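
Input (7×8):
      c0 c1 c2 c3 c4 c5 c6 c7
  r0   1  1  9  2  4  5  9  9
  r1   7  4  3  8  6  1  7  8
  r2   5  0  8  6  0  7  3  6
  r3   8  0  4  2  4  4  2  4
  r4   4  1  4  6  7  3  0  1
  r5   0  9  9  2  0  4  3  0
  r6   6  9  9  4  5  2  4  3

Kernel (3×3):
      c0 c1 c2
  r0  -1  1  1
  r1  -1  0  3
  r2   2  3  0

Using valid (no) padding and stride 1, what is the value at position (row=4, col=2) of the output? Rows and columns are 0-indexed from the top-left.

30

The receptive field on the input at this output position is [4 6 7 / 9 2 0 / 9 4 5]. Elementwise product with the kernel and sum: 4·-1 + 6·1 + 7·1 + 9·-1 + 0·3 + 9·2 + 4·3.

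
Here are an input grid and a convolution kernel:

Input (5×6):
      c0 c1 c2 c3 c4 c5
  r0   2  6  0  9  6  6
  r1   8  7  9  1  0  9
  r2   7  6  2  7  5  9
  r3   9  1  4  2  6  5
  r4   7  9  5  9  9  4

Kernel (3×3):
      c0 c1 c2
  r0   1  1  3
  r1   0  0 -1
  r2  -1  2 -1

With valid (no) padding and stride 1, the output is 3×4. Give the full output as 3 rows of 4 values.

2 23 34 18
29 17 -1 24
21 19 22 39

Output[0,0]: The receptive field on the input at this output position is [2 6 0 / 8 7 9 / 7 6 2]. Elementwise product with the kernel and sum: 2·1 + 6·1 + 0·3 + 9·-1 + 7·-1 + 6·2 + 2·-1.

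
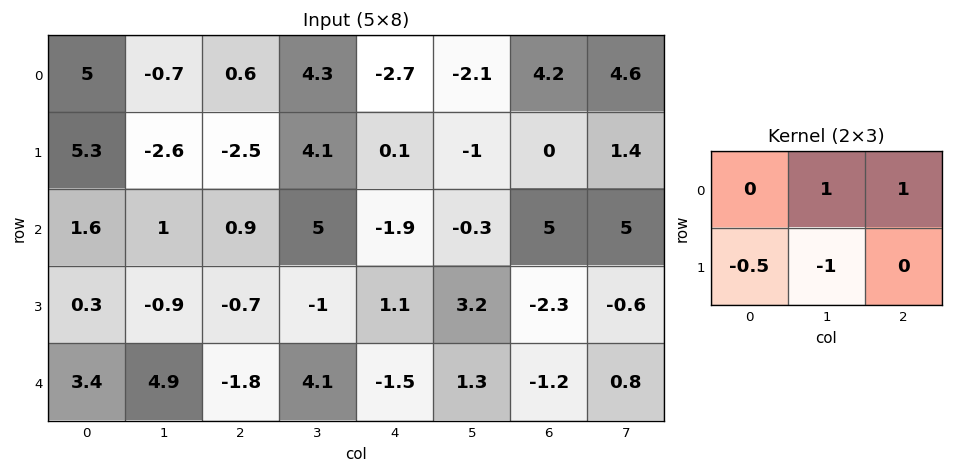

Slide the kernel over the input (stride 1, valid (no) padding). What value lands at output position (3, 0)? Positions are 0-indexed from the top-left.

-8.2

The receptive field on the input at this output position is [0.3 -0.9 -0.7 / 3.4 4.9 -1.8]. Elementwise product with the kernel and sum: -0.9·1 + -0.7·1 + 3.4·-0.5 + 4.9·-1.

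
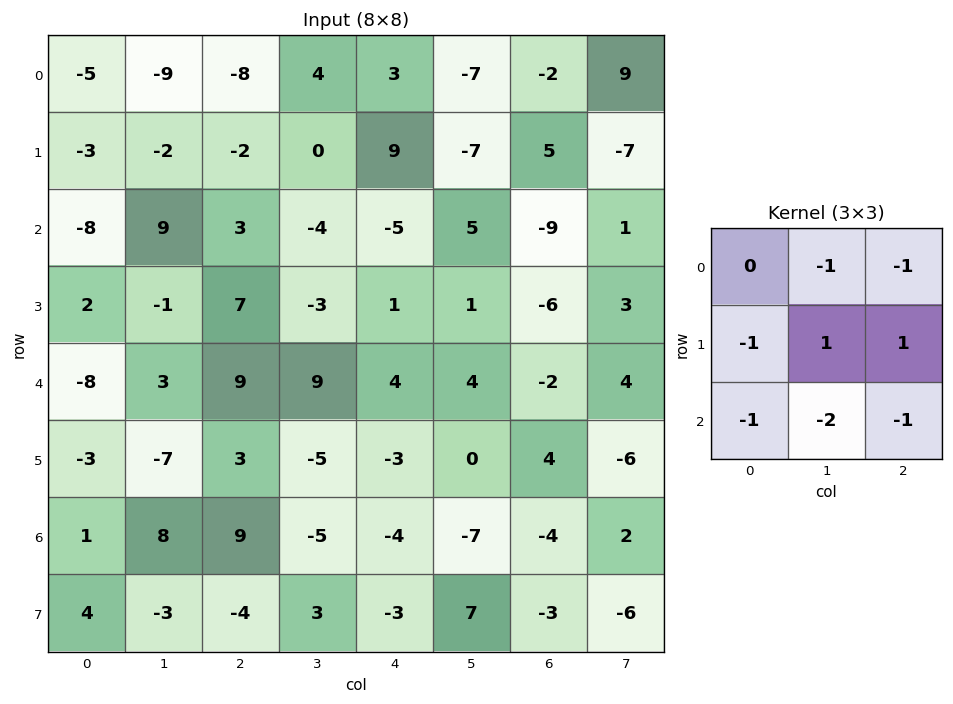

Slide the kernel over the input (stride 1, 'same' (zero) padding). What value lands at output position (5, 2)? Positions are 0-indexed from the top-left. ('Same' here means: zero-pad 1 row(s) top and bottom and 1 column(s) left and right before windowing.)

The receptive field on the zero-padded input at this output position is [3 9 9 / -7 3 -5 / 8 9 -5]. Elementwise product with the kernel and sum: 9·-1 + 9·-1 + -7·-1 + 3·1 + -5·1 + 8·-1 + 9·-2 + -5·-1.

-34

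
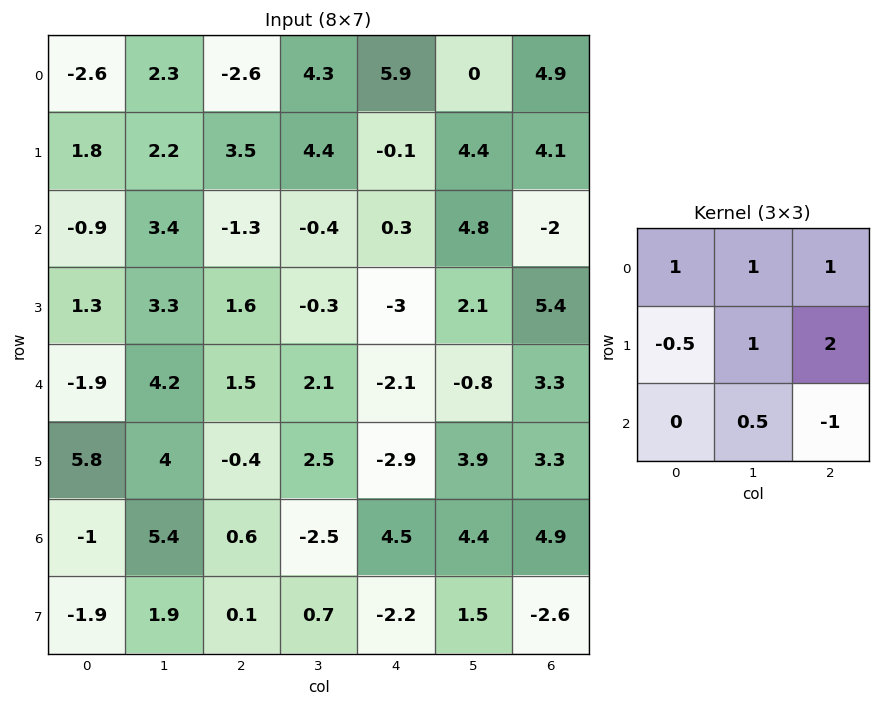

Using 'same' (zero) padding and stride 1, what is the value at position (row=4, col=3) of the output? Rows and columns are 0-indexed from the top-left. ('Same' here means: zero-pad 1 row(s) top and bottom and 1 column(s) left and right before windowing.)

-0.4

The receptive field on the zero-padded input at this output position is [1.6 -0.3 -3 / 1.5 2.1 -2.1 / -0.4 2.5 -2.9]. Elementwise product with the kernel and sum: 1.6·1 + -0.3·1 + -3·1 + 1.5·-0.5 + 2.1·1 + -2.1·2 + 2.5·0.5 + -2.9·-1.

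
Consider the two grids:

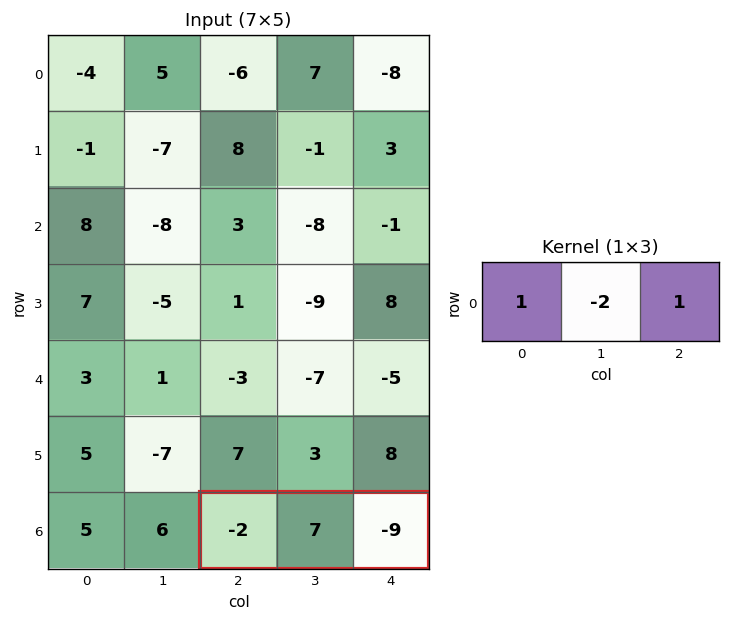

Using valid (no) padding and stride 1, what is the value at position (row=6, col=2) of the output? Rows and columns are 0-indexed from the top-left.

The receptive field on the input at this output position is [-2 7 -9]. Elementwise product with the kernel and sum: -2·1 + 7·-2 + -9·1.

-25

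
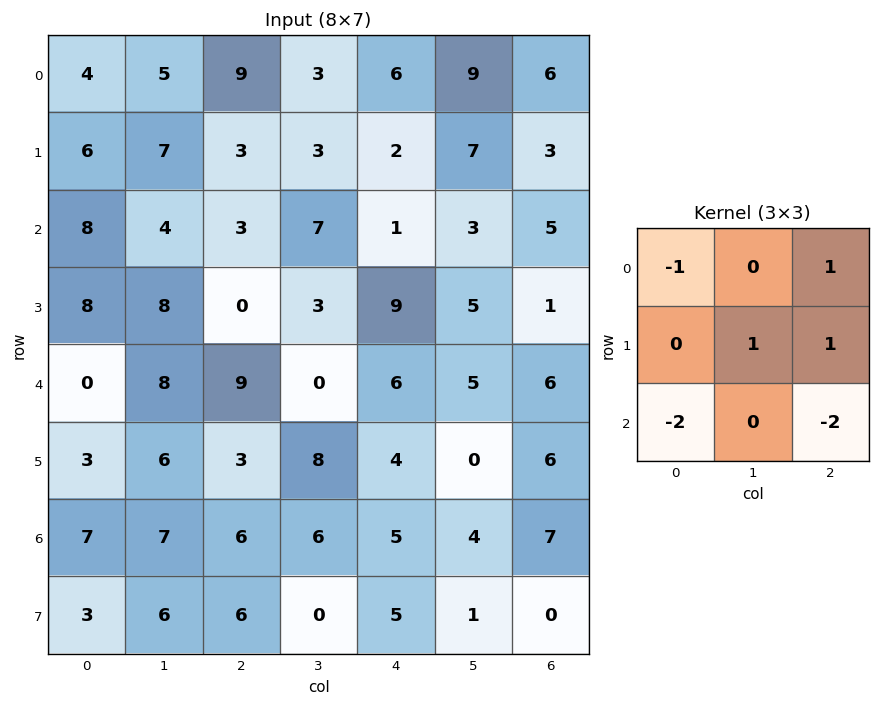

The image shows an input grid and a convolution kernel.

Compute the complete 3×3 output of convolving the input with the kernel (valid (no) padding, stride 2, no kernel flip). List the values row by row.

Output[0,0]: The receptive field on the input at this output position is [4 5 9 / 6 7 3 / 8 4 3]. Elementwise product with the kernel and sum: 4·-1 + 9·1 + 7·1 + 3·1 + 8·-2 + 3·-2.
Output[0,1]: The receptive field on the input at this output position is [9 3 6 / 3 3 2 / 3 7 1]. Elementwise product with the kernel and sum: 9·-1 + 6·1 + 3·1 + 2·1 + 3·-2 + 1·-2.

-7 -6 -2
-15 -20 -14
-8 -13 -18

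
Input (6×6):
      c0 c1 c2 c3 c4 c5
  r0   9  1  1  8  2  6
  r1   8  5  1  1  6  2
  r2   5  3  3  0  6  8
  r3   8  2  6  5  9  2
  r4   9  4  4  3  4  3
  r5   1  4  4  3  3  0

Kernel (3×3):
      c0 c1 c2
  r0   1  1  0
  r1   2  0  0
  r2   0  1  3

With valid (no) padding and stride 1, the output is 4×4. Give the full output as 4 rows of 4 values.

38 15 29 42
43 33 40 22
40 23 30 29
44 29 31 23

Output[0,0]: The receptive field on the input at this output position is [9 1 1 / 8 5 1 / 5 3 3]. Elementwise product with the kernel and sum: 9·1 + 1·1 + 8·2 + 3·1 + 3·3.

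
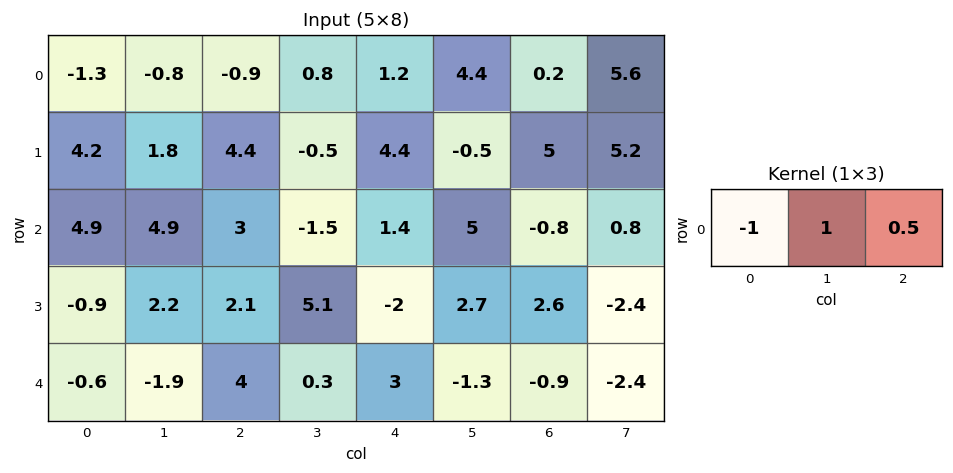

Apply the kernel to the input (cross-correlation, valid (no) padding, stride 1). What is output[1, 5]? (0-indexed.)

8.1

The receptive field on the input at this output position is [-0.5 5 5.2]. Elementwise product with the kernel and sum: -0.5·-1 + 5·1 + 5.2·0.5.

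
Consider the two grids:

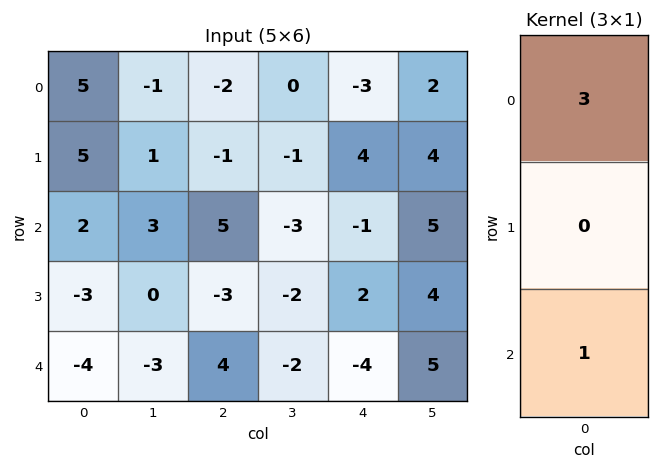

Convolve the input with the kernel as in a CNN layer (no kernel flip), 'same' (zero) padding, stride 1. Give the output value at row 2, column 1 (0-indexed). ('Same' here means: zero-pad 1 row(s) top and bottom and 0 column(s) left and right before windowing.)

The receptive field on the zero-padded input at this output position is [1 / 3 / 0]. Elementwise product with the kernel and sum: 1·3 + 0·1.

3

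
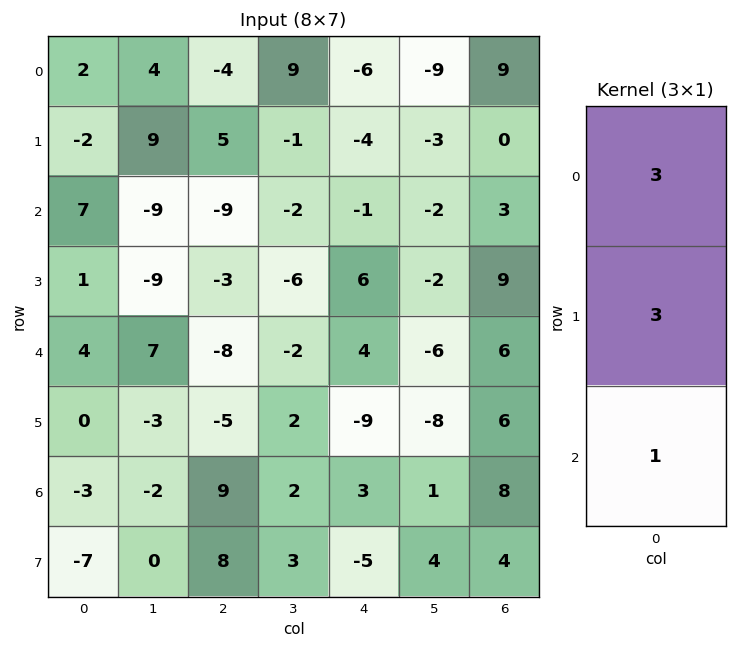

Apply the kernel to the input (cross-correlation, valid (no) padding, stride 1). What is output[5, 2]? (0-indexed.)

20

The receptive field on the input at this output position is [-5 / 9 / 8]. Elementwise product with the kernel and sum: -5·3 + 9·3 + 8·1.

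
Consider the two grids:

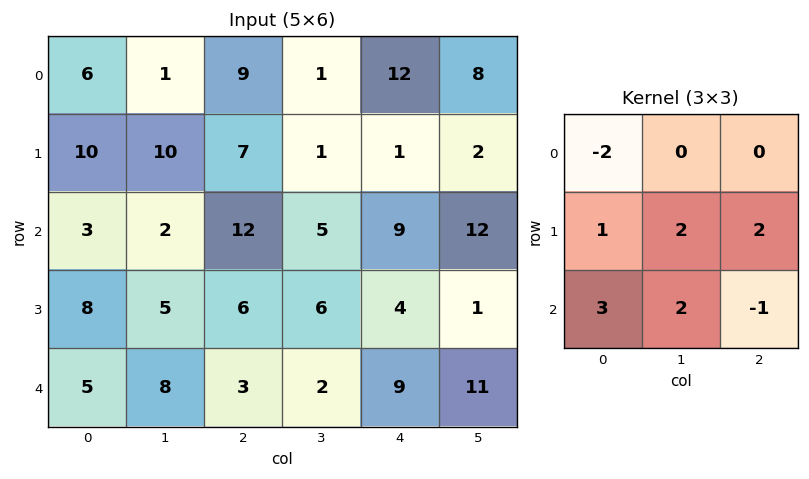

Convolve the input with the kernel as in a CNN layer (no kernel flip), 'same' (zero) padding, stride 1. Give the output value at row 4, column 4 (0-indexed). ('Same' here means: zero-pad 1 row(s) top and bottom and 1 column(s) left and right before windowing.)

The receptive field on the zero-padded input at this output position is [6 4 1 / 2 9 11 / 0 0 0]. Elementwise product with the kernel and sum: 6·-2 + 2·1 + 9·2 + 11·2 + 0·3 + 0·2 + 0·-1.

30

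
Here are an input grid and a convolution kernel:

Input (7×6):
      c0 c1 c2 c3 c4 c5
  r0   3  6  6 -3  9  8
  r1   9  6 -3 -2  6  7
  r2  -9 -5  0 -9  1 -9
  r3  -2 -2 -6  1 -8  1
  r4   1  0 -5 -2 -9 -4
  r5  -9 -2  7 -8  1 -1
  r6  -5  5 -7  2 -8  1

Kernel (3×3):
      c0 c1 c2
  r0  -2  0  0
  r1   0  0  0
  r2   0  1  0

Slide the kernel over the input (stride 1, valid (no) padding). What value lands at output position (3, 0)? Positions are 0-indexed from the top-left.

The receptive field on the input at this output position is [-2 -2 -6 / 1 0 -5 / -9 -2 7]. Elementwise product with the kernel and sum: -2·-2 + -2·1.

2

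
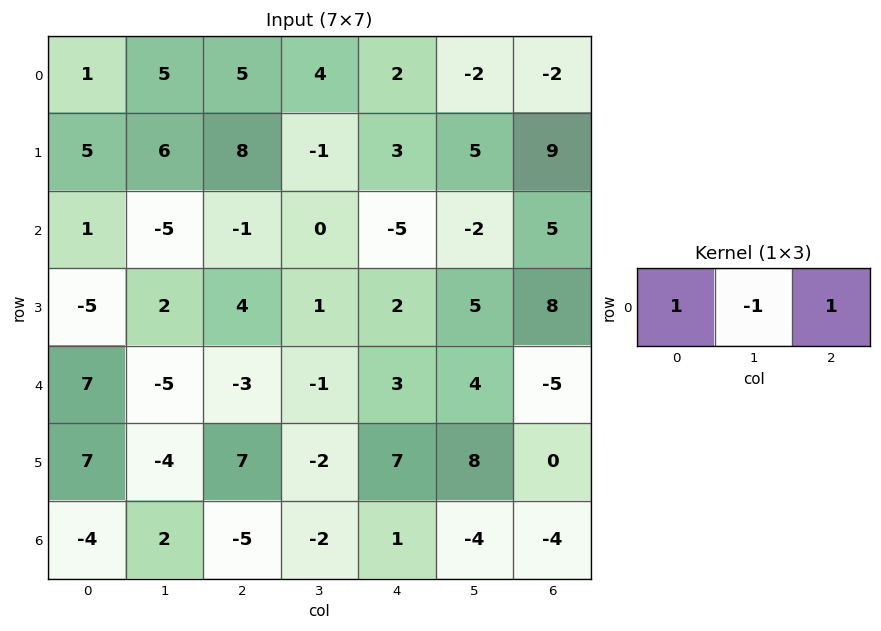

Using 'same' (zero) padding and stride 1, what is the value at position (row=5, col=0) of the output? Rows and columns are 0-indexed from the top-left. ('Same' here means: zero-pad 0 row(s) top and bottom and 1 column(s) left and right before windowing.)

The receptive field on the zero-padded input at this output position is [0 7 -4]. Elementwise product with the kernel and sum: 0·1 + 7·-1 + -4·1.

-11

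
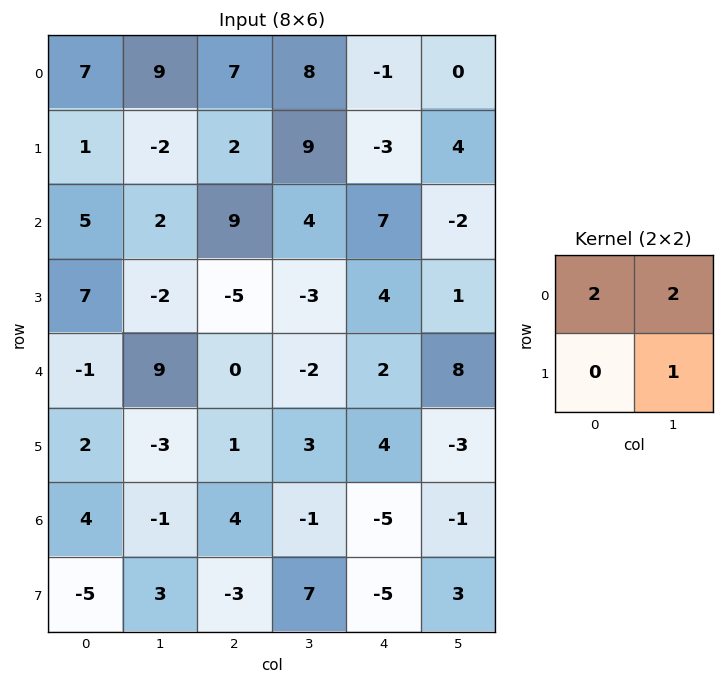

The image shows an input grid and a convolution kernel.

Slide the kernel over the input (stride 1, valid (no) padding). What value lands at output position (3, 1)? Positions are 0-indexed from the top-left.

-14

The receptive field on the input at this output position is [-2 -5 / 9 0]. Elementwise product with the kernel and sum: -2·2 + -5·2 + 0·1.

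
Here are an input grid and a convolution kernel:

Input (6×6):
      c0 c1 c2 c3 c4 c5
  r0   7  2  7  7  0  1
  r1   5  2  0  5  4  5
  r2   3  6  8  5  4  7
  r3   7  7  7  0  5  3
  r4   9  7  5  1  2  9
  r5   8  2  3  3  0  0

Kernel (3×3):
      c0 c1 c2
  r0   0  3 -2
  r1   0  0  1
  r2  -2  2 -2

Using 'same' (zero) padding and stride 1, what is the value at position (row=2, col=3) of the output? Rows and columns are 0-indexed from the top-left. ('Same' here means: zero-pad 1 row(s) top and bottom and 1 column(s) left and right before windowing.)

-13

The receptive field on the zero-padded input at this output position is [0 5 4 / 8 5 4 / 7 0 5]. Elementwise product with the kernel and sum: 5·3 + 4·-2 + 4·1 + 7·-2 + 0·2 + 5·-2.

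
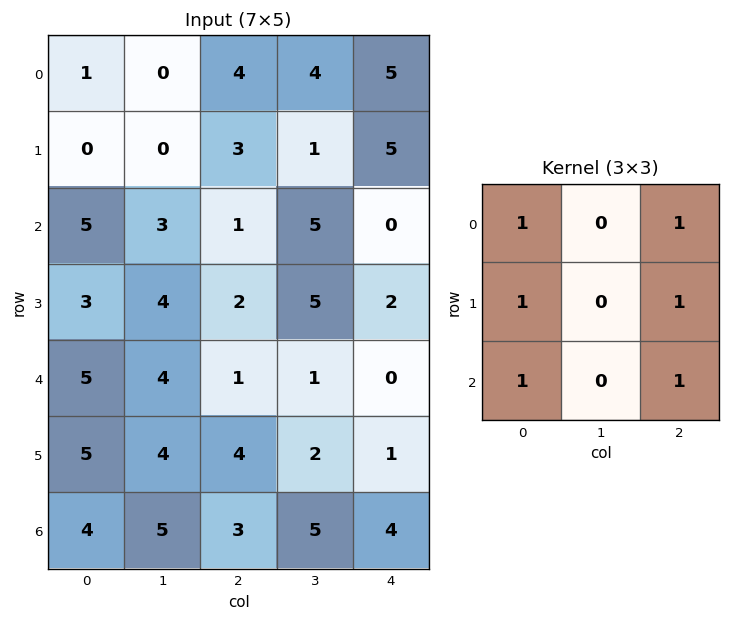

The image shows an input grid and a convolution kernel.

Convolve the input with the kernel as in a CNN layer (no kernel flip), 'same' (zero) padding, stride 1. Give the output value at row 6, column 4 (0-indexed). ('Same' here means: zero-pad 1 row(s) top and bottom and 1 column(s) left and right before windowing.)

7

The receptive field on the zero-padded input at this output position is [2 1 0 / 5 4 0 / 0 0 0]. Elementwise product with the kernel and sum: 2·1 + 0·1 + 5·1 + 0·1 + 0·1 + 0·1.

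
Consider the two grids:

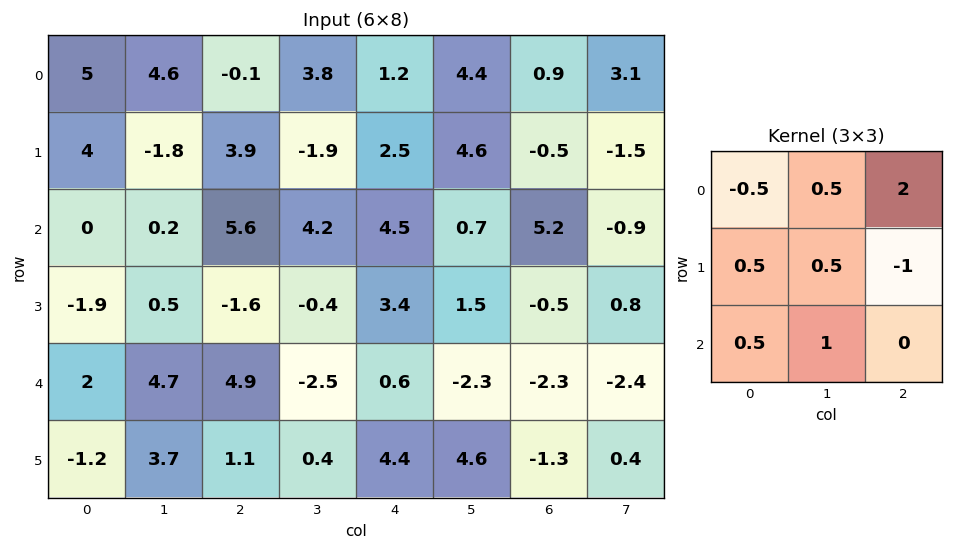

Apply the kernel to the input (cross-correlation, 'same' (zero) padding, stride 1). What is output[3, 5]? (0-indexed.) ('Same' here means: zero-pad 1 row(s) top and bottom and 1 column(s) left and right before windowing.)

The receptive field on the zero-padded input at this output position is [4.5 0.7 5.2 / 3.4 1.5 -0.5 / 0.6 -2.3 -2.3]. Elementwise product with the kernel and sum: 4.5·-0.5 + 0.7·0.5 + 5.2·2 + 3.4·0.5 + 1.5·0.5 + -0.5·-1 + 0.6·0.5 + -2.3·1.

9.45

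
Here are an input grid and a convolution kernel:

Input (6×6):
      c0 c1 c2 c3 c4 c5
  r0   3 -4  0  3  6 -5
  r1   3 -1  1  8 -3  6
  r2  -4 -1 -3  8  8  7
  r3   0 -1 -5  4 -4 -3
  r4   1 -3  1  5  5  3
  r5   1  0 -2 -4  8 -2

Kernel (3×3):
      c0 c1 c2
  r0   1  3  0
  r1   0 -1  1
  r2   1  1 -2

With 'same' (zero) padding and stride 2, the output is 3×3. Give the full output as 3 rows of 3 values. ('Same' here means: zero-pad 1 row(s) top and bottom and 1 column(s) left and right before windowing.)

Output[0,0]: The receptive field on the zero-padded input at this output position is [0 0 0 / 0 3 -4 / 0 3 -1]. Elementwise product with the kernel and sum: 0·1 + 0·3 + 3·-1 + -4·1 + 0·1 + 3·1 + -1·-2.

-2 -13 -18
14 -1 4
-3 -6 -2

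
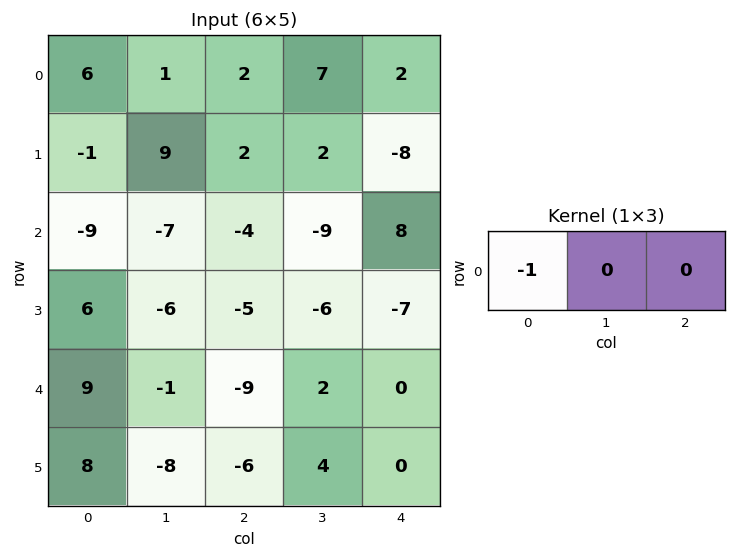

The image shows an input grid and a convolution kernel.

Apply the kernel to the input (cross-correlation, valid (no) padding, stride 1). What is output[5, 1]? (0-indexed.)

8

The receptive field on the input at this output position is [-8 -6 4]. Elementwise product with the kernel and sum: -8·-1.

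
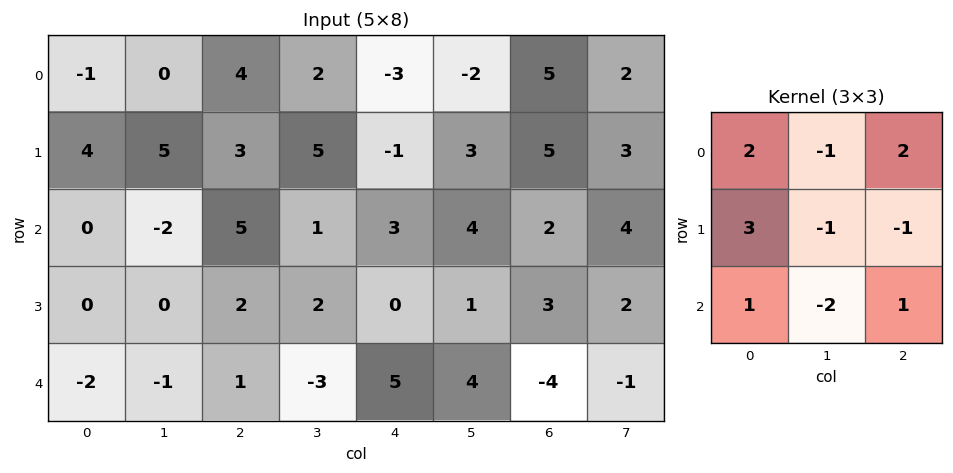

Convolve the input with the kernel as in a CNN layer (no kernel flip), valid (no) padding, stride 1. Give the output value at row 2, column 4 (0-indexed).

-5

The receptive field on the input at this output position is [3 4 2 / 0 1 3 / 5 4 -4]. Elementwise product with the kernel and sum: 3·2 + 4·-1 + 2·2 + 0·3 + 1·-1 + 3·-1 + 5·1 + 4·-2 + -4·1.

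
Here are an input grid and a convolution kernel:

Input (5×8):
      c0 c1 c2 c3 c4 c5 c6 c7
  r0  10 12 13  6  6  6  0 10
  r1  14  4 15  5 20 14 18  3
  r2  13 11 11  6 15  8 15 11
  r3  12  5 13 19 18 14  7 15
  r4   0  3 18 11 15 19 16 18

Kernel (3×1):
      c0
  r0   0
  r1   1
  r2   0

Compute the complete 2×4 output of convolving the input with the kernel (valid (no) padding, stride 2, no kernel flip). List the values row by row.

14 15 20 18
12 13 18 7

Output[0,0]: The receptive field on the input at this output position is [10 / 14 / 13]. Elementwise product with the kernel and sum: 14·1.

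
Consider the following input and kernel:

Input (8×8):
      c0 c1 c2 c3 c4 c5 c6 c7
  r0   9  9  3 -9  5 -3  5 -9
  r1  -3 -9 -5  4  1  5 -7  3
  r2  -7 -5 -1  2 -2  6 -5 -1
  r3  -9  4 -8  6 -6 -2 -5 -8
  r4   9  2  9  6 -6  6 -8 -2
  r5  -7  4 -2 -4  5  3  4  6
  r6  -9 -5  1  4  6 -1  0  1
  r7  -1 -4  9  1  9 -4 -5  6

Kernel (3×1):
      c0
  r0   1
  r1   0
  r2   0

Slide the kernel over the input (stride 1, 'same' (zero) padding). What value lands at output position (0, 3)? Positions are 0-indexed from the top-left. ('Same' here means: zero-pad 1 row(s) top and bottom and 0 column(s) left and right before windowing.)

0

The receptive field on the zero-padded input at this output position is [0 / -9 / 4]. Elementwise product with the kernel and sum: 0·1.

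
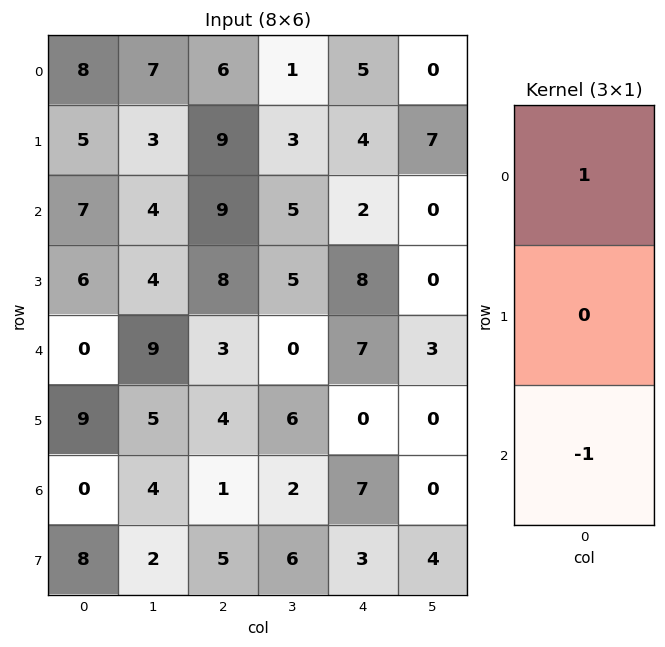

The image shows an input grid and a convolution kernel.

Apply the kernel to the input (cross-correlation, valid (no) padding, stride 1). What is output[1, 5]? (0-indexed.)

The receptive field on the input at this output position is [7 / 0 / 0]. Elementwise product with the kernel and sum: 7·1 + 0·-1.

7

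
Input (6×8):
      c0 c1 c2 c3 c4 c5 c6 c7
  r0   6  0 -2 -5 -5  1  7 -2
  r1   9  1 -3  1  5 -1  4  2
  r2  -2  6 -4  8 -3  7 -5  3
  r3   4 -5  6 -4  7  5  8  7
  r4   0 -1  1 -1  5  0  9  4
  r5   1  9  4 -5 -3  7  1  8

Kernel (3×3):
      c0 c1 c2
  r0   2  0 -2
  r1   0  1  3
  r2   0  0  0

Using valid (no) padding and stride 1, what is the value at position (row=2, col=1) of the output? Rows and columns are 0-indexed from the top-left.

The receptive field on the input at this output position is [6 -4 8 / -5 6 -4 / -1 1 -1]. Elementwise product with the kernel and sum: 6·2 + 8·-2 + 6·1 + -4·3.

-10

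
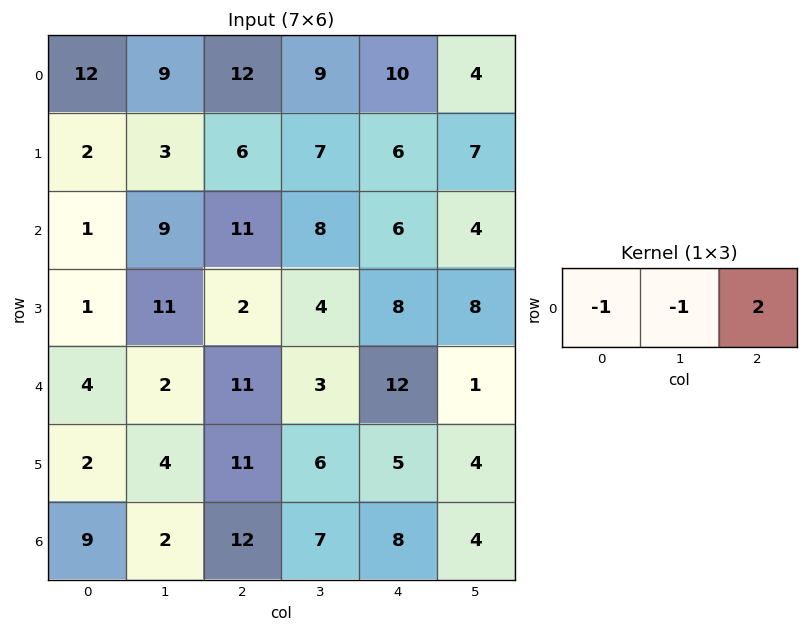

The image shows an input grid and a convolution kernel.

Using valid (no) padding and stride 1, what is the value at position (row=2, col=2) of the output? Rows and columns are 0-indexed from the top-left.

The receptive field on the input at this output position is [11 8 6]. Elementwise product with the kernel and sum: 11·-1 + 8·-1 + 6·2.

-7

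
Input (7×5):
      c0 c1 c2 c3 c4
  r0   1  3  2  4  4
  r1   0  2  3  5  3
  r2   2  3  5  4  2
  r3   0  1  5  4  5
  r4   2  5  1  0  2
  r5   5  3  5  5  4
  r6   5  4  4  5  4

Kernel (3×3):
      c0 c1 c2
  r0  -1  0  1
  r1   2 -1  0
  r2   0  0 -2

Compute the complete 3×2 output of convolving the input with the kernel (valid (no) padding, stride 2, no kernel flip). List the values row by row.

-11 -1
0 -1
-2 -2

Output[0,0]: The receptive field on the input at this output position is [1 3 2 / 0 2 3 / 2 3 5]. Elementwise product with the kernel and sum: 1·-1 + 2·1 + 0·2 + 2·-1 + 5·-2.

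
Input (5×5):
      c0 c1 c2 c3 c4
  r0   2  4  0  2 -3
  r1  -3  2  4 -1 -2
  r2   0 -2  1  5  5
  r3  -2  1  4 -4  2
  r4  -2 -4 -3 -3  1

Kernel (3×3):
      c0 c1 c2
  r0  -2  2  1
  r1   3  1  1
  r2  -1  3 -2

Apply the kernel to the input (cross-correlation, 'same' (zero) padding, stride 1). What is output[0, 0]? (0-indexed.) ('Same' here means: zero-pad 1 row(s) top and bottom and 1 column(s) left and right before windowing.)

The receptive field on the zero-padded input at this output position is [0 0 0 / 0 2 4 / 0 -3 2]. Elementwise product with the kernel and sum: 0·-2 + 0·2 + 0·1 + 0·3 + 2·1 + 4·1 + 0·-1 + -3·3 + 2·-2.

-7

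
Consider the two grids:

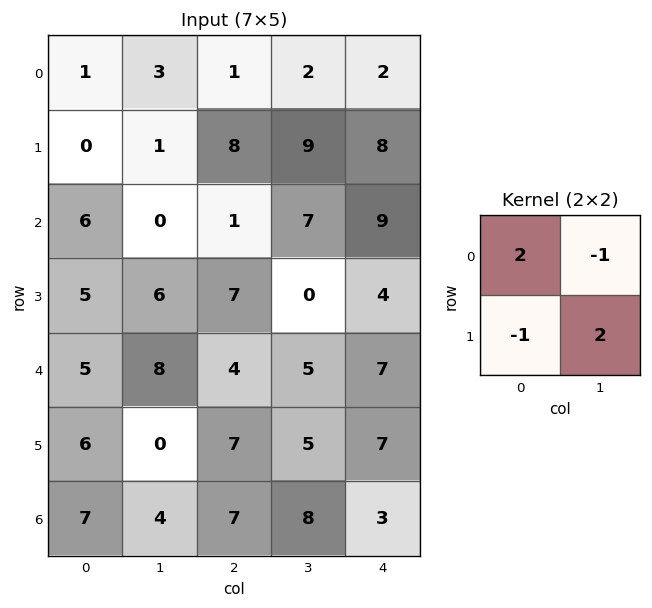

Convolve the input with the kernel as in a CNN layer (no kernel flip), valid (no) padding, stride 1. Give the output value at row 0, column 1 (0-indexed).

20

The receptive field on the input at this output position is [3 1 / 1 8]. Elementwise product with the kernel and sum: 3·2 + 1·-1 + 1·-1 + 8·2.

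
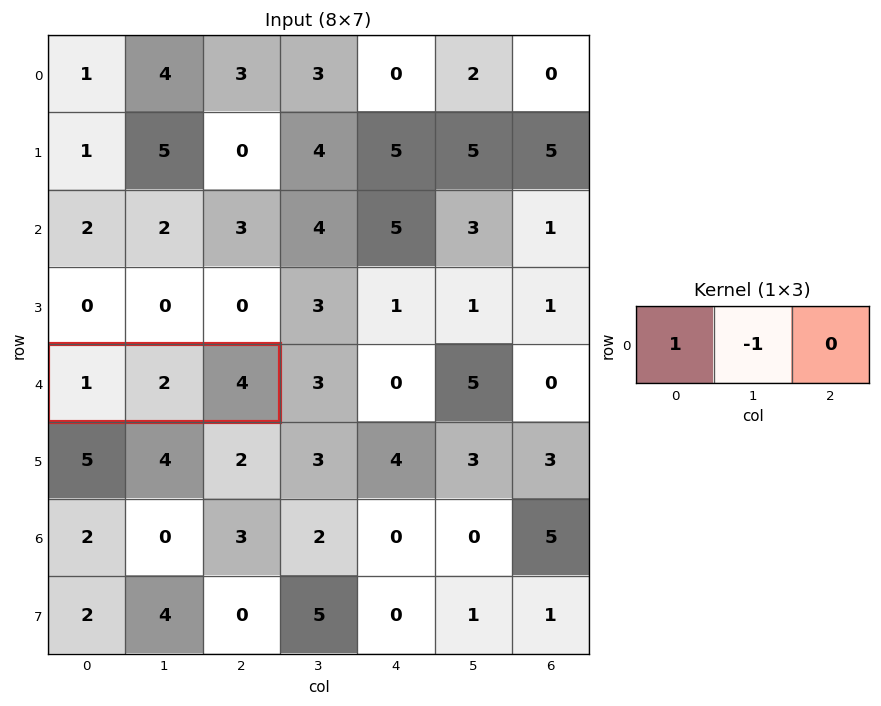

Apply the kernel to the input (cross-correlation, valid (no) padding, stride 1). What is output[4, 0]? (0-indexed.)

The receptive field on the input at this output position is [1 2 4]. Elementwise product with the kernel and sum: 1·1 + 2·-1.

-1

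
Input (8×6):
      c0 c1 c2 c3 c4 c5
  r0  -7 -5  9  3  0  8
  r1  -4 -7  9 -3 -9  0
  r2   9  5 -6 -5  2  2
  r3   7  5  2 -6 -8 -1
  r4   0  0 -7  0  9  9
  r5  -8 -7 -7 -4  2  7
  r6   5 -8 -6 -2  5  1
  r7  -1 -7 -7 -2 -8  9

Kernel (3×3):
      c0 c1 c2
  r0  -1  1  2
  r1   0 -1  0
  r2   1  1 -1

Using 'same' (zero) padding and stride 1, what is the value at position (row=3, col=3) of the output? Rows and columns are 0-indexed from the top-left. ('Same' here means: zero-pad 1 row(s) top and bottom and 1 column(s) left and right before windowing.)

The receptive field on the zero-padded input at this output position is [-6 -5 2 / 2 -6 -8 / -7 0 9]. Elementwise product with the kernel and sum: -6·-1 + -5·1 + 2·2 + -6·-1 + -7·1 + 0·1 + 9·-1.

-5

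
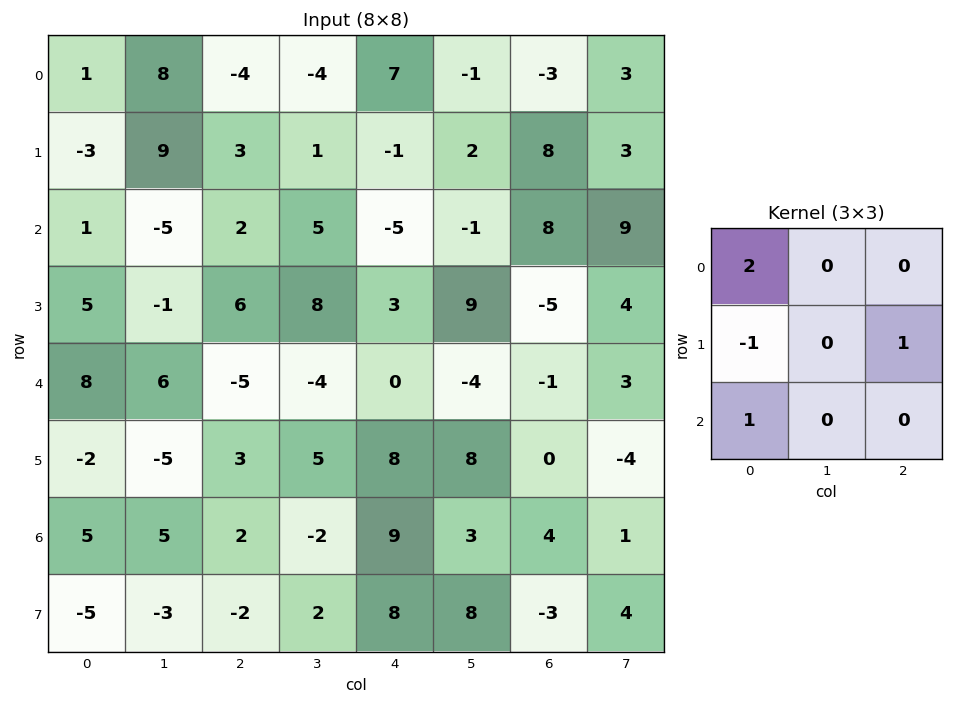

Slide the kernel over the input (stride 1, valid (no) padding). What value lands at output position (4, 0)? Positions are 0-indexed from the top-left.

The receptive field on the input at this output position is [8 6 -5 / -2 -5 3 / 5 5 2]. Elementwise product with the kernel and sum: 8·2 + -2·-1 + 3·1 + 5·1.

26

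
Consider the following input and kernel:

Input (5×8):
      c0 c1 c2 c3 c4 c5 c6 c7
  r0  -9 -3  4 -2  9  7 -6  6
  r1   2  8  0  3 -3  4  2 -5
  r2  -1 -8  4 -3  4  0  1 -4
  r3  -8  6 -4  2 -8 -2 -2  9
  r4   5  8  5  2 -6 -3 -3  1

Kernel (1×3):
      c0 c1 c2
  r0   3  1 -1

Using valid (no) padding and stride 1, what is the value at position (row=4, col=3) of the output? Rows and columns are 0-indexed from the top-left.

3

The receptive field on the input at this output position is [2 -6 -3]. Elementwise product with the kernel and sum: 2·3 + -6·1 + -3·-1.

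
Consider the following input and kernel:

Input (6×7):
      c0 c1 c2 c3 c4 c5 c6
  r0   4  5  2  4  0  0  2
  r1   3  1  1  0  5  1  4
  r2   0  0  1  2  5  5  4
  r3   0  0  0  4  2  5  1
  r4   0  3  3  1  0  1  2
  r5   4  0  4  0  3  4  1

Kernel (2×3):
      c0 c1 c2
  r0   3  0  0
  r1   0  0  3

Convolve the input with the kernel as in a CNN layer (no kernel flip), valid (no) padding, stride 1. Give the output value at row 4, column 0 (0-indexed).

12

The receptive field on the input at this output position is [0 3 3 / 4 0 4]. Elementwise product with the kernel and sum: 0·3 + 4·3.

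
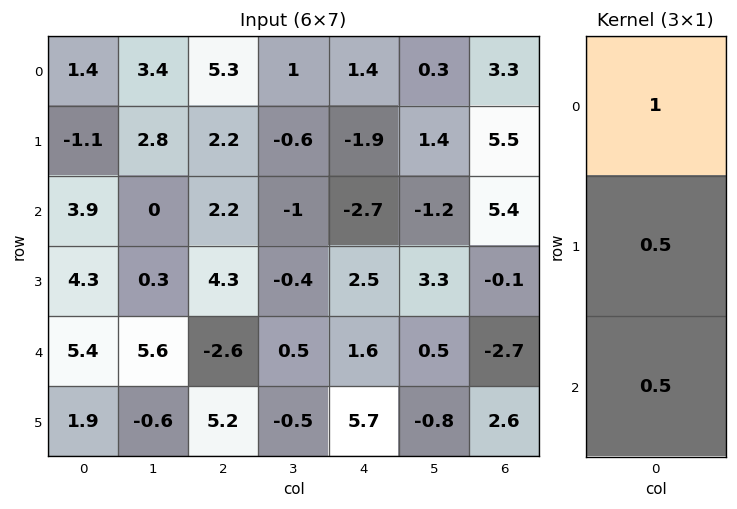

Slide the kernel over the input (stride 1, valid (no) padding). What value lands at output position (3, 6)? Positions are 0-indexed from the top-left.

The receptive field on the input at this output position is [-0.1 / -2.7 / 2.6]. Elementwise product with the kernel and sum: -0.1·1 + -2.7·0.5 + 2.6·0.5.

-0.15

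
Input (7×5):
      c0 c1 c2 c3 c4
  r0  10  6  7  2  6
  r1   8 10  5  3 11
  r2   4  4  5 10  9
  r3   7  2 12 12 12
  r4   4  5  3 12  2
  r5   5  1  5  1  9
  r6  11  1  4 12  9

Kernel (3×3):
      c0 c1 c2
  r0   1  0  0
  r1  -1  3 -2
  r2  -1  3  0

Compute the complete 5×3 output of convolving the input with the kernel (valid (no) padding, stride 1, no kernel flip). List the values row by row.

Output[0,0]: The receptive field on the input at this output position is [10 6 7 / 8 10 5 / 4 4 5]. Elementwise product with the kernel and sum: 10·1 + 8·-1 + 10·3 + 5·-2 + 4·-1 + 4·3.

30 16 14
5 35 36
-10 18 38
10 -4 39
-16 28 15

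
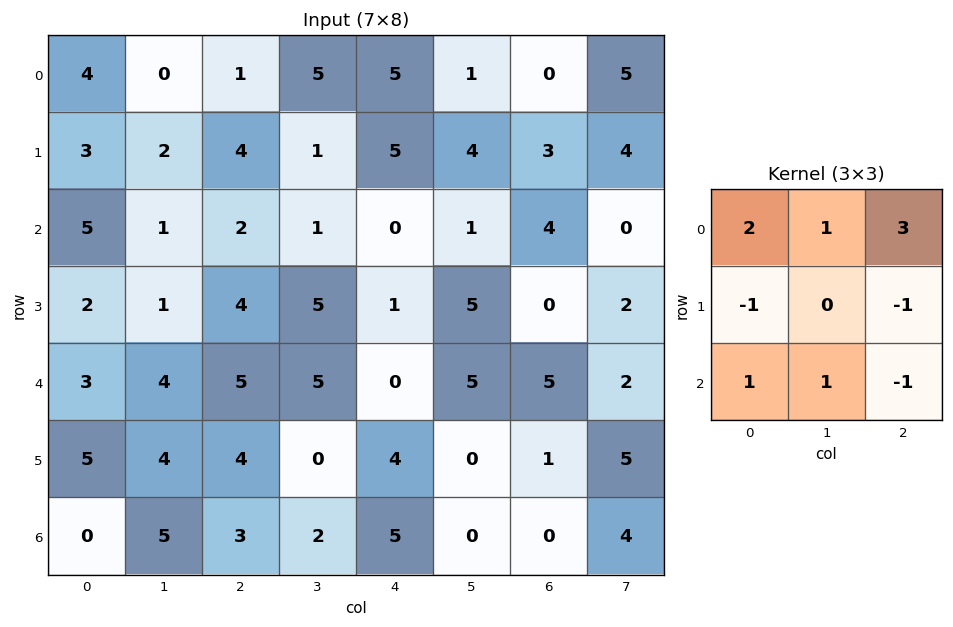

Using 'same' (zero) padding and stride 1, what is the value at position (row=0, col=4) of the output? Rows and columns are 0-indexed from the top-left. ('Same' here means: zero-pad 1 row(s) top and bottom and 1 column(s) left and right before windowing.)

The receptive field on the zero-padded input at this output position is [0 0 0 / 5 5 1 / 1 5 4]. Elementwise product with the kernel and sum: 0·2 + 0·1 + 0·3 + 5·-1 + 1·-1 + 1·1 + 5·1 + 4·-1.

-4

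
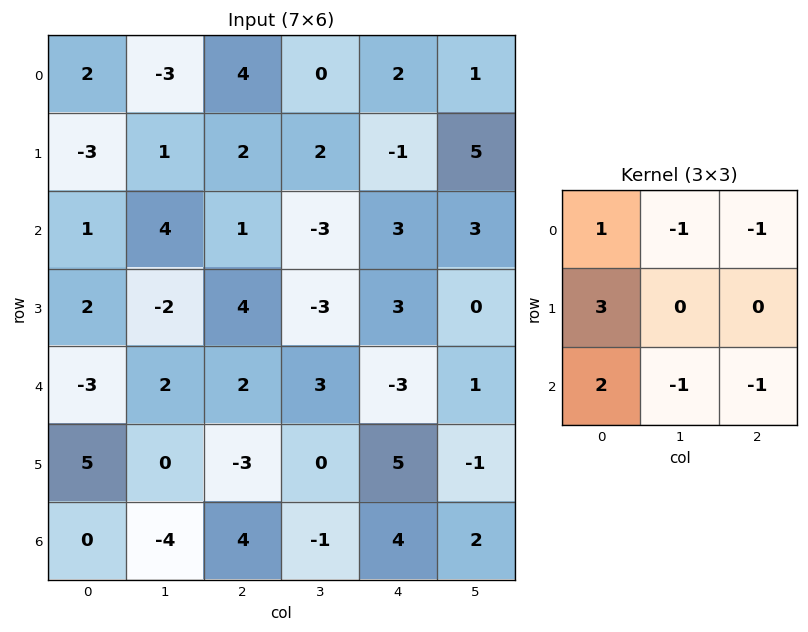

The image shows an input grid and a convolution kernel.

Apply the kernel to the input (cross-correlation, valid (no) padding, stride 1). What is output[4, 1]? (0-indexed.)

-14

The receptive field on the input at this output position is [2 2 3 / 0 -3 0 / -4 4 -1]. Elementwise product with the kernel and sum: 2·1 + 2·-1 + 3·-1 + 0·3 + -4·2 + 4·-1 + -1·-1.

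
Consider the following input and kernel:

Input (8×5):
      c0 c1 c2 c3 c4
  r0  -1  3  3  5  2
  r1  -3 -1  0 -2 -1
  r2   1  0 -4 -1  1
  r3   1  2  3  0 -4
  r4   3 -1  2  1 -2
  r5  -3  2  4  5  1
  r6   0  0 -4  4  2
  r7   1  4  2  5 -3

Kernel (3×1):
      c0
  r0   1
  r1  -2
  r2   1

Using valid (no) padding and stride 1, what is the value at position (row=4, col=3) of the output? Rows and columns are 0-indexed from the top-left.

The receptive field on the input at this output position is [1 / 5 / 4]. Elementwise product with the kernel and sum: 1·1 + 5·-2 + 4·1.

-5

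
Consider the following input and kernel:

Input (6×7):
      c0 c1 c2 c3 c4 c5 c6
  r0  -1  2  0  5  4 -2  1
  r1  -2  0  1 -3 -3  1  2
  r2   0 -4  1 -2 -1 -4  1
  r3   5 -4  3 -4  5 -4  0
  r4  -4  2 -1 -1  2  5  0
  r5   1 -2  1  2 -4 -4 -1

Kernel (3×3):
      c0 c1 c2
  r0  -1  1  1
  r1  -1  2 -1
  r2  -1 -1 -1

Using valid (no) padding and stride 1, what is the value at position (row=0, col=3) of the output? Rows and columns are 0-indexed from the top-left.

The receptive field on the input at this output position is [5 4 -2 / -3 -3 1 / -2 -1 -4]. Elementwise product with the kernel and sum: 5·-1 + 4·1 + -2·1 + -3·-1 + -3·2 + 1·-1 + -2·-1 + -1·-1 + -4·-1.

0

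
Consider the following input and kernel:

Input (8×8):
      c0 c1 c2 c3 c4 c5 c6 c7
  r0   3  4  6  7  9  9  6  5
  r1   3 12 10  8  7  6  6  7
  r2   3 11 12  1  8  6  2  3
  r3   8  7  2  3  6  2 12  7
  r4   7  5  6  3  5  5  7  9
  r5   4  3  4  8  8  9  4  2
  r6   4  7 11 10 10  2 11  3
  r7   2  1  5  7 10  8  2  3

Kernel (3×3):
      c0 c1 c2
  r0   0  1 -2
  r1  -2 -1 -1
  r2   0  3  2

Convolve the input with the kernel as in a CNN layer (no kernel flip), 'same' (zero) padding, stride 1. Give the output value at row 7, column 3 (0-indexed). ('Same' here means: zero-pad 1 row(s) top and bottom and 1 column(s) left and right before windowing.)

-37

The receptive field on the zero-padded input at this output position is [11 10 10 / 5 7 10 / 0 0 0]. Elementwise product with the kernel and sum: 10·1 + 10·-2 + 5·-2 + 7·-1 + 10·-1 + 0·3 + 0·2.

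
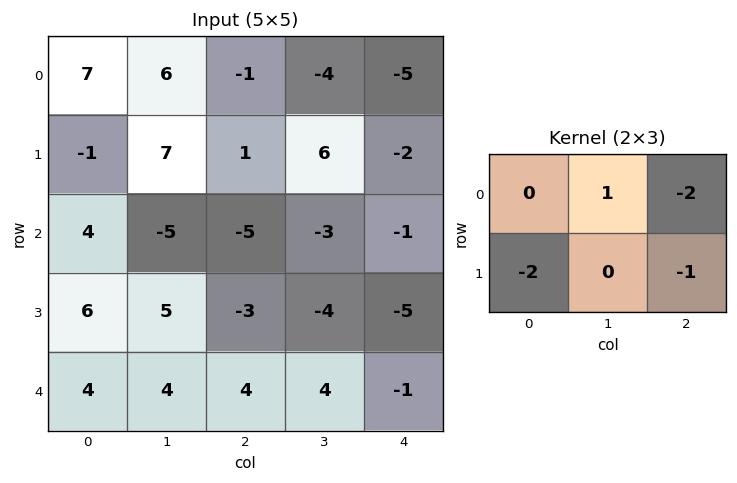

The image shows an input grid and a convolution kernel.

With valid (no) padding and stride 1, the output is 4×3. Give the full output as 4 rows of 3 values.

9 -13 6
2 2 21
-4 -5 10
-1 -7 -1

Output[0,0]: The receptive field on the input at this output position is [7 6 -1 / -1 7 1]. Elementwise product with the kernel and sum: 6·1 + -1·-2 + -1·-2 + 1·-1.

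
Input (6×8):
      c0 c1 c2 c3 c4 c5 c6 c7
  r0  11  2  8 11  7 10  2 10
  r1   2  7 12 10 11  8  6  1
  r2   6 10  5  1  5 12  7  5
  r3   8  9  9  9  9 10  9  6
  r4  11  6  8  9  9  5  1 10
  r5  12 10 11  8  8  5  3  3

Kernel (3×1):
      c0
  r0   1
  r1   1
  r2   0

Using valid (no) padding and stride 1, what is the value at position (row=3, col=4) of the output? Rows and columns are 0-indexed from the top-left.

18

The receptive field on the input at this output position is [9 / 9 / 8]. Elementwise product with the kernel and sum: 9·1 + 9·1.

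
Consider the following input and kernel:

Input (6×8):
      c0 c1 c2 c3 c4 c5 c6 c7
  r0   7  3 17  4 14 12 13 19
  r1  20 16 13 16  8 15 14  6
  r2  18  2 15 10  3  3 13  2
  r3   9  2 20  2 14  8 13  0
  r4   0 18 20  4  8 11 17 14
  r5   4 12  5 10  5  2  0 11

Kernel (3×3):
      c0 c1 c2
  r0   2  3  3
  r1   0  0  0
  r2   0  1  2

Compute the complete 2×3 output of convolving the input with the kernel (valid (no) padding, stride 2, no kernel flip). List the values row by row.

Output[0,0]: The receptive field on the input at this output position is [7 3 17 / 20 16 13 / 18 2 15]. Elementwise product with the kernel and sum: 7·2 + 3·3 + 17·3 + 2·1 + 15·2.

106 104 132
145 89 99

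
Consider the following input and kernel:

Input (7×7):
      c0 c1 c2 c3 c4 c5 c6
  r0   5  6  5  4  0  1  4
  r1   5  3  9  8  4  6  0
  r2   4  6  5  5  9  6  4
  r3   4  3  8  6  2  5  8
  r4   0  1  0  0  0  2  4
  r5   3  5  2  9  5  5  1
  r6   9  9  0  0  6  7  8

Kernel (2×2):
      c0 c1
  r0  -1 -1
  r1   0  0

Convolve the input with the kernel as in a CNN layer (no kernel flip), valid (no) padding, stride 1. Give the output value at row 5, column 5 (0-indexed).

-6

The receptive field on the input at this output position is [5 1 / 7 8]. Elementwise product with the kernel and sum: 5·-1 + 1·-1.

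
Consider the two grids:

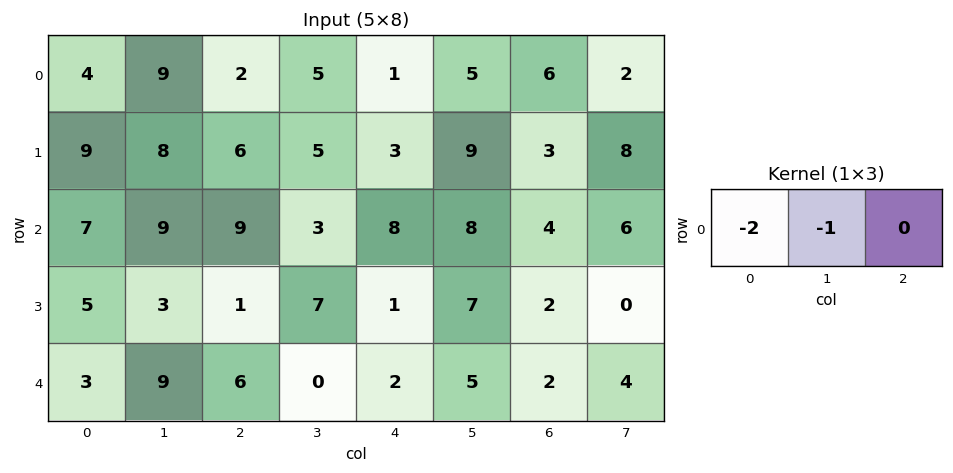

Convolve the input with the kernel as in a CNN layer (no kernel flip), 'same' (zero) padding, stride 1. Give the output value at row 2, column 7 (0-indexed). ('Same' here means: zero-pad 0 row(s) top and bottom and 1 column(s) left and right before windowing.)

The receptive field on the zero-padded input at this output position is [4 6 0]. Elementwise product with the kernel and sum: 4·-2 + 6·-1.

-14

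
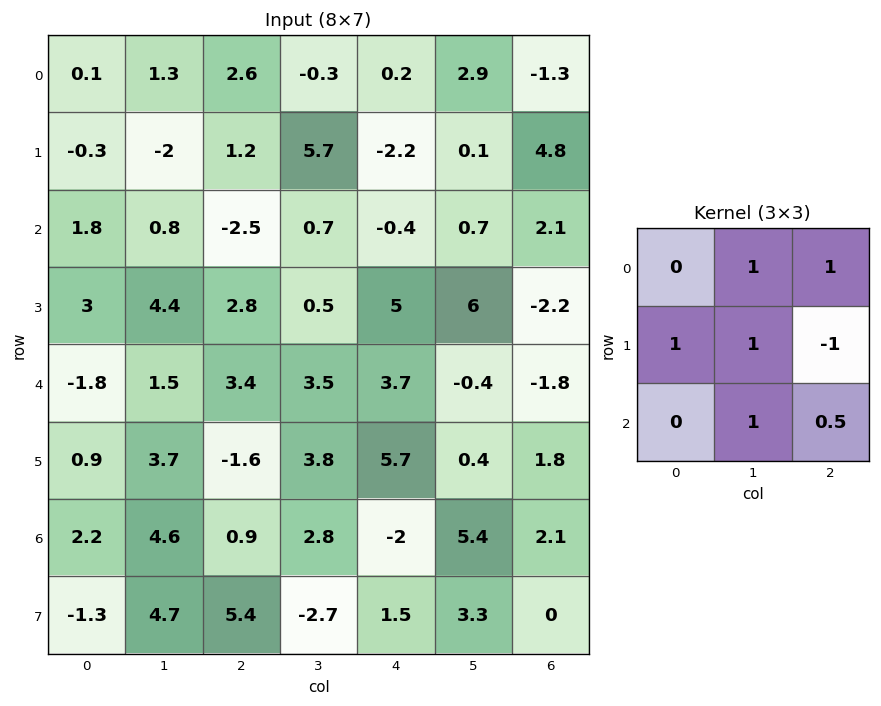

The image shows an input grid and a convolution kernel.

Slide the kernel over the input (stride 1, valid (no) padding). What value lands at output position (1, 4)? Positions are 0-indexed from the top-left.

The receptive field on the input at this output position is [-2.2 0.1 4.8 / -0.4 0.7 2.1 / 5 6 -2.2]. Elementwise product with the kernel and sum: 0.1·1 + 4.8·1 + -0.4·1 + 0.7·1 + 2.1·-1 + 6·1 + -2.2·0.5.

8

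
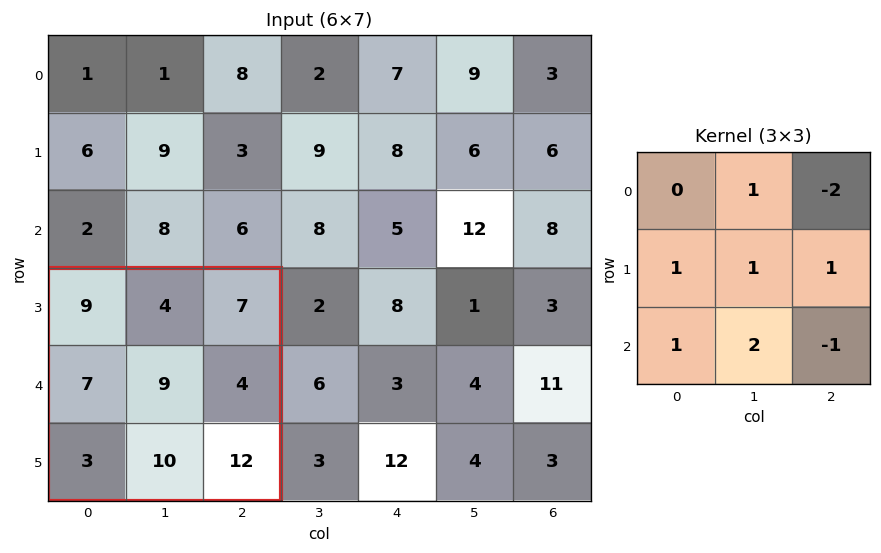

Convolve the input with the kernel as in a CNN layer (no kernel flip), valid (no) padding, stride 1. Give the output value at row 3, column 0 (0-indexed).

The receptive field on the input at this output position is [9 4 7 / 7 9 4 / 3 10 12]. Elementwise product with the kernel and sum: 4·1 + 7·-2 + 7·1 + 9·1 + 4·1 + 3·1 + 10·2 + 12·-1.

21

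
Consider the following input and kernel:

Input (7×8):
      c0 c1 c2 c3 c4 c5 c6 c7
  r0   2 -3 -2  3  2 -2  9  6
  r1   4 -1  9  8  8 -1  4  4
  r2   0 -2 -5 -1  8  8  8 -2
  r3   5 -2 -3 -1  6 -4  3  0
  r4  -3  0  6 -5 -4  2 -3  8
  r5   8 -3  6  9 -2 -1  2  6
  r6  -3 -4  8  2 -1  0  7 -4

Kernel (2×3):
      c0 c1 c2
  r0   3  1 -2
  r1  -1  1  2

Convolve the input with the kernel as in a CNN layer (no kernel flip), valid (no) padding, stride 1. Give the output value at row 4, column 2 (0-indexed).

The receptive field on the input at this output position is [6 -5 -4 / 6 9 -2]. Elementwise product with the kernel and sum: 6·3 + -5·1 + -4·-2 + 6·-1 + 9·1 + -2·2.

20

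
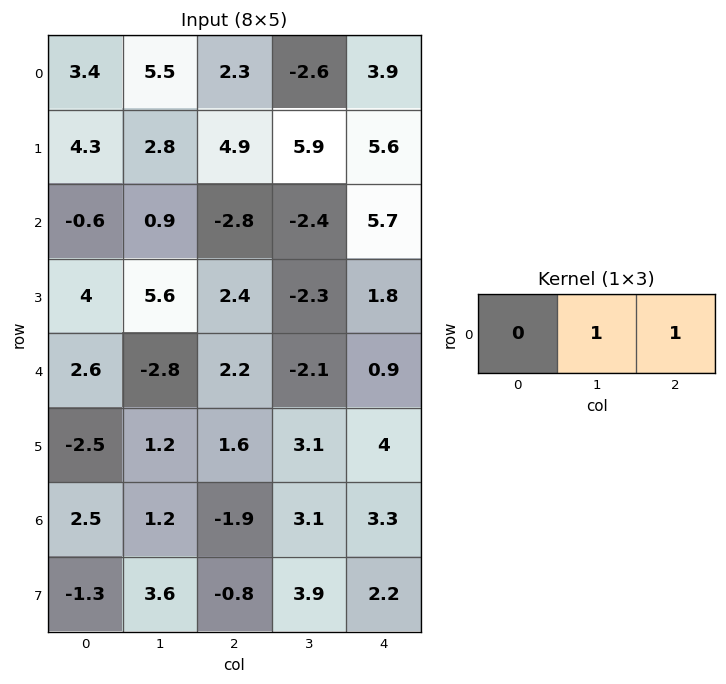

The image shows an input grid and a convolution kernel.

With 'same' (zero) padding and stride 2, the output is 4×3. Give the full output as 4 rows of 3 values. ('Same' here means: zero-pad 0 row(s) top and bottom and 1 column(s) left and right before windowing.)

Output[0,0]: The receptive field on the zero-padded input at this output position is [0 3.4 5.5]. Elementwise product with the kernel and sum: 3.4·1 + 5.5·1.
Output[0,1]: The receptive field on the zero-padded input at this output position is [5.5 2.3 -2.6]. Elementwise product with the kernel and sum: 2.3·1 + -2.6·1.

8.9 -0.3 3.9
0.3 -5.2 5.7
-0.2 0.1 0.9
3.7 1.2 3.3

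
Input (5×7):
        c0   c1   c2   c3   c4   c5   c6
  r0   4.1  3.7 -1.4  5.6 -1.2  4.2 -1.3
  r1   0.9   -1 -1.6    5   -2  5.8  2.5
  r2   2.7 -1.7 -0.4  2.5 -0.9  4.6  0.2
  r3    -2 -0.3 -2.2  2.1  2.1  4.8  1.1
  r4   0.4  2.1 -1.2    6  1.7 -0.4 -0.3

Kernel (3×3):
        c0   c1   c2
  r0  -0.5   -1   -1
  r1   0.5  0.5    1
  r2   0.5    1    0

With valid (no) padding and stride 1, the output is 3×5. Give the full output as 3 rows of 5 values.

-6.35 -3.6 -1.7 1.85 6.25
0.95 -3.8 -1.05 2.25 0.6
-0.3 -0.55 6.05 6.65 0.65

Output[0,0]: The receptive field on the input at this output position is [4.1 3.7 -1.4 / 0.9 -1 -1.6 / 2.7 -1.7 -0.4]. Elementwise product with the kernel and sum: 4.1·-0.5 + 3.7·-1 + -1.4·-1 + 0.9·0.5 + -1·0.5 + -1.6·1 + 2.7·0.5 + -1.7·1.
Output[0,1]: The receptive field on the input at this output position is [3.7 -1.4 5.6 / -1 -1.6 5 / -1.7 -0.4 2.5]. Elementwise product with the kernel and sum: 3.7·-0.5 + -1.4·-1 + 5.6·-1 + -1·0.5 + -1.6·0.5 + 5·1 + -1.7·0.5 + -0.4·1.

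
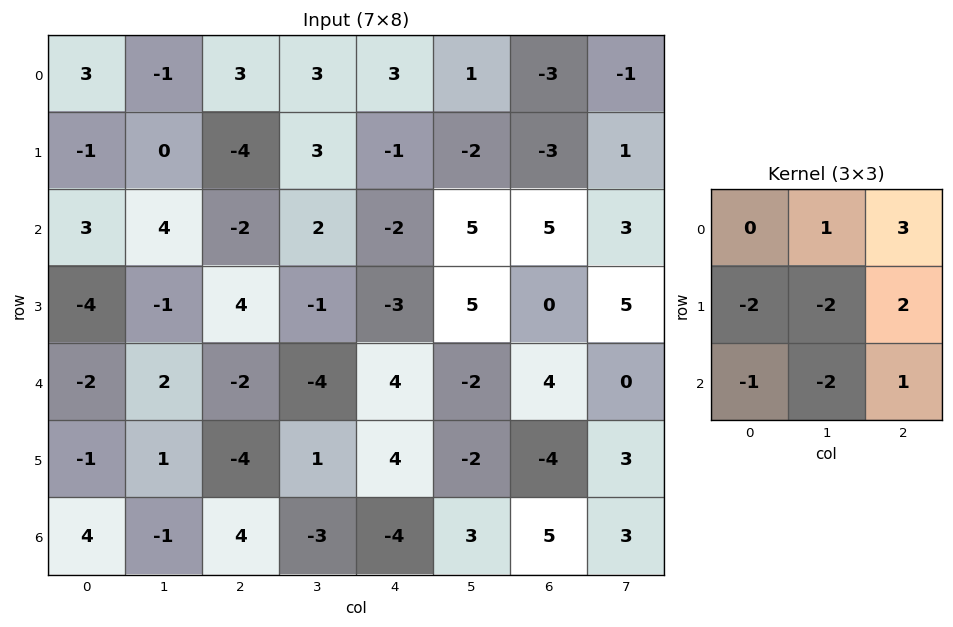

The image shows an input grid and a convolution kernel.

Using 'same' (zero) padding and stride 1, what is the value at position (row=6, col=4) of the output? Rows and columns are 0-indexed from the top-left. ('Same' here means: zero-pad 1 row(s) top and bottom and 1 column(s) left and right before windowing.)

The receptive field on the zero-padded input at this output position is [1 4 -2 / -3 -4 3 / 0 0 0]. Elementwise product with the kernel and sum: 4·1 + -2·3 + -3·-2 + -4·-2 + 3·2 + 0·-1 + 0·-2 + 0·1.

18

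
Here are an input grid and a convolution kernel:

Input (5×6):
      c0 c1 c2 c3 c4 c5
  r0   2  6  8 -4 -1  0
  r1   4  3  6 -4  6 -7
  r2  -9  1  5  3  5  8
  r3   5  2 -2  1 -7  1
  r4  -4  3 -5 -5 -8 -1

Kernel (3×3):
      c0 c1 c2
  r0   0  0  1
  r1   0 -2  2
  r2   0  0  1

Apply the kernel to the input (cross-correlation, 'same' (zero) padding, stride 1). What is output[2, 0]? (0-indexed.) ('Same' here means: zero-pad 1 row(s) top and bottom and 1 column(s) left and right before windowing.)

The receptive field on the zero-padded input at this output position is [0 4 3 / 0 -9 1 / 0 5 2]. Elementwise product with the kernel and sum: 3·1 + -9·-2 + 1·2 + 2·1.

25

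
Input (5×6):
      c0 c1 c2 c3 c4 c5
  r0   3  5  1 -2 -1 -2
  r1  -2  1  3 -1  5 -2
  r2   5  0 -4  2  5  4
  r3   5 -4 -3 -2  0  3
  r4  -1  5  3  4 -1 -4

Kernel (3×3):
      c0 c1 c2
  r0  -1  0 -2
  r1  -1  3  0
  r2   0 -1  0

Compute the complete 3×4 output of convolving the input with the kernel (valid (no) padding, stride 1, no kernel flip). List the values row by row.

0 11 -7 17
-5 -8 -1 18
-19 -12 -13 -7

Output[0,0]: The receptive field on the input at this output position is [3 5 1 / -2 1 3 / 5 0 -4]. Elementwise product with the kernel and sum: 3·-1 + 1·-2 + -2·-1 + 1·3 + 0·-1.
Output[0,1]: The receptive field on the input at this output position is [5 1 -2 / 1 3 -1 / 0 -4 2]. Elementwise product with the kernel and sum: 5·-1 + -2·-2 + 1·-1 + 3·3 + -4·-1.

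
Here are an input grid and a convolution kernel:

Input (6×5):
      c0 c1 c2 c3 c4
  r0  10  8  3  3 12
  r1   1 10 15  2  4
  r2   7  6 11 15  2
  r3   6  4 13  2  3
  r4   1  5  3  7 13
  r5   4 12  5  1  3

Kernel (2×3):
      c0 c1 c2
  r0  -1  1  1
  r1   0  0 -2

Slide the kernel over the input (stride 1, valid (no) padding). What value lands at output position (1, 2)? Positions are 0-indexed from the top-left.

The receptive field on the input at this output position is [15 2 4 / 11 15 2]. Elementwise product with the kernel and sum: 15·-1 + 2·1 + 4·1 + 2·-2.

-13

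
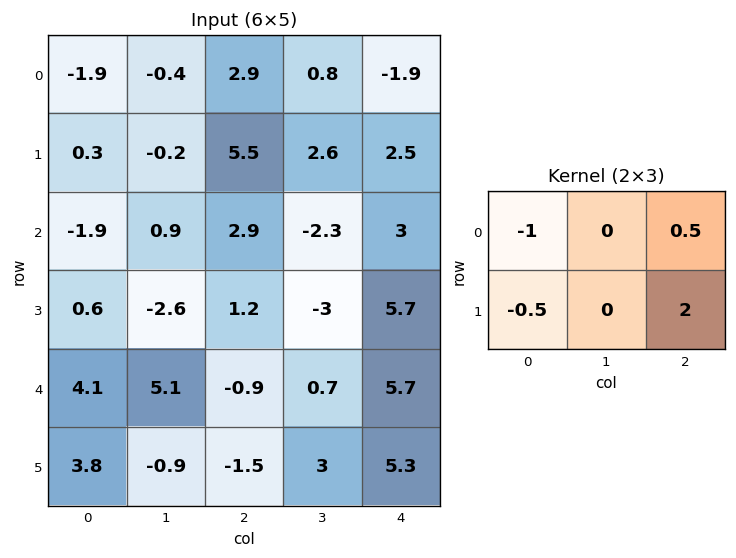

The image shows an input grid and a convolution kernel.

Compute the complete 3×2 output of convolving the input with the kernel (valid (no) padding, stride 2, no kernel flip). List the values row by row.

14.2 -1.6
5.45 9.4
-9.45 15.1

Output[0,0]: The receptive field on the input at this output position is [-1.9 -0.4 2.9 / 0.3 -0.2 5.5]. Elementwise product with the kernel and sum: -1.9·-1 + 2.9·0.5 + 0.3·-0.5 + 5.5·2.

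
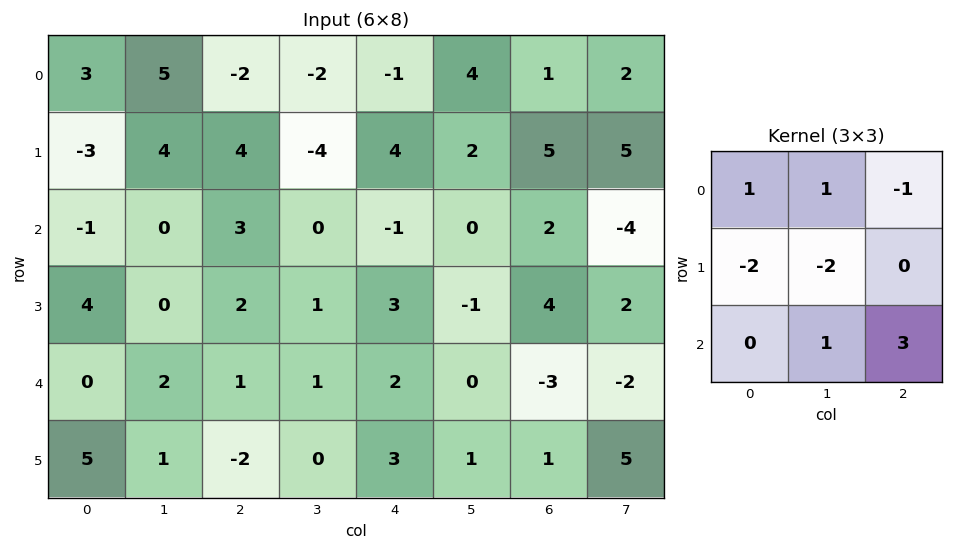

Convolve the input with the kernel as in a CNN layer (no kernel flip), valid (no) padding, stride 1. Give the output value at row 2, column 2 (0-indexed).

The receptive field on the input at this output position is [3 0 -1 / 2 1 3 / 1 1 2]. Elementwise product with the kernel and sum: 3·1 + 0·1 + -1·-1 + 2·-2 + 1·-2 + 1·1 + 2·3.

5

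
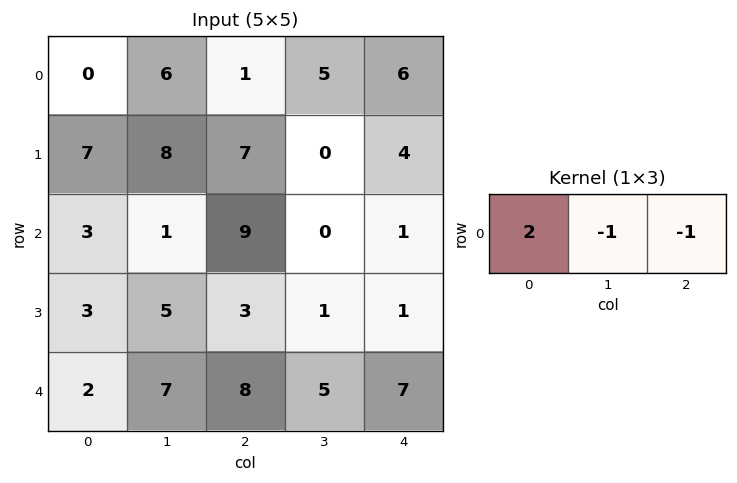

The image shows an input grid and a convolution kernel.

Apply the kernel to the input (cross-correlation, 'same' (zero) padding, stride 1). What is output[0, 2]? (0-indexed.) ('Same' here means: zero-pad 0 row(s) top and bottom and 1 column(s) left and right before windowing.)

The receptive field on the zero-padded input at this output position is [6 1 5]. Elementwise product with the kernel and sum: 6·2 + 1·-1 + 5·-1.

6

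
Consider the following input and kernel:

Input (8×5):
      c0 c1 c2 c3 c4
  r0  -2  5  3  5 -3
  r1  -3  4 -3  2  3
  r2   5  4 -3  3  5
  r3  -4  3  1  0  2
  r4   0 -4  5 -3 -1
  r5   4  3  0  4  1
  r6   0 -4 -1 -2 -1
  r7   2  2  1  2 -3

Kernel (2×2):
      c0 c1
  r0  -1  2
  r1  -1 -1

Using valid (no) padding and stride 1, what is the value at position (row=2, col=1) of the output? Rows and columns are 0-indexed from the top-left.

The receptive field on the input at this output position is [4 -3 / 3 1]. Elementwise product with the kernel and sum: 4·-1 + -3·2 + 3·-1 + 1·-1.

-14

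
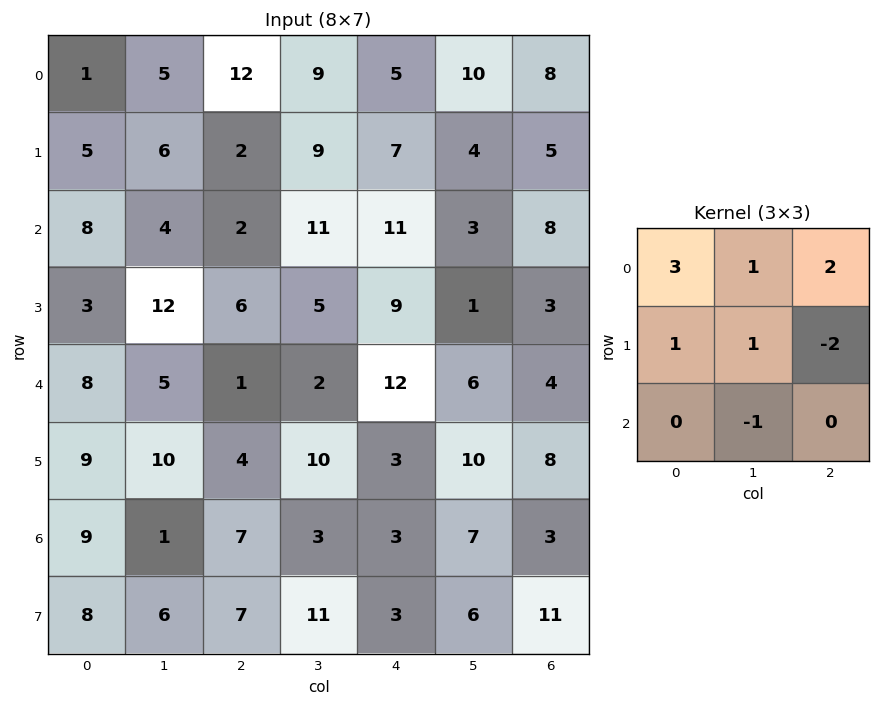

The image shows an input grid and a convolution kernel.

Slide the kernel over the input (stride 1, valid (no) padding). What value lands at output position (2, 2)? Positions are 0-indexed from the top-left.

30

The receptive field on the input at this output position is [2 11 11 / 6 5 9 / 1 2 12]. Elementwise product with the kernel and sum: 2·3 + 11·1 + 11·2 + 6·1 + 5·1 + 9·-2 + 2·-1.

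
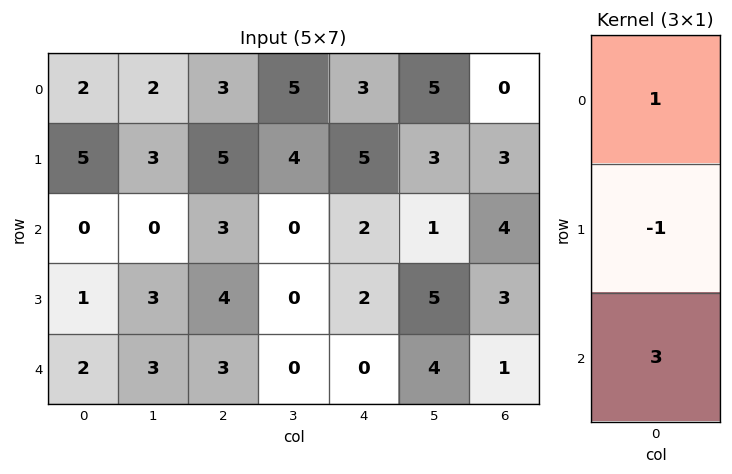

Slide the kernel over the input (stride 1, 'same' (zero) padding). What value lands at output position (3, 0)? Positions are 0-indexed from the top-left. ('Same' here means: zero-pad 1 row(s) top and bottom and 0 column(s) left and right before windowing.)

The receptive field on the zero-padded input at this output position is [0 / 1 / 2]. Elementwise product with the kernel and sum: 0·1 + 1·-1 + 2·3.

5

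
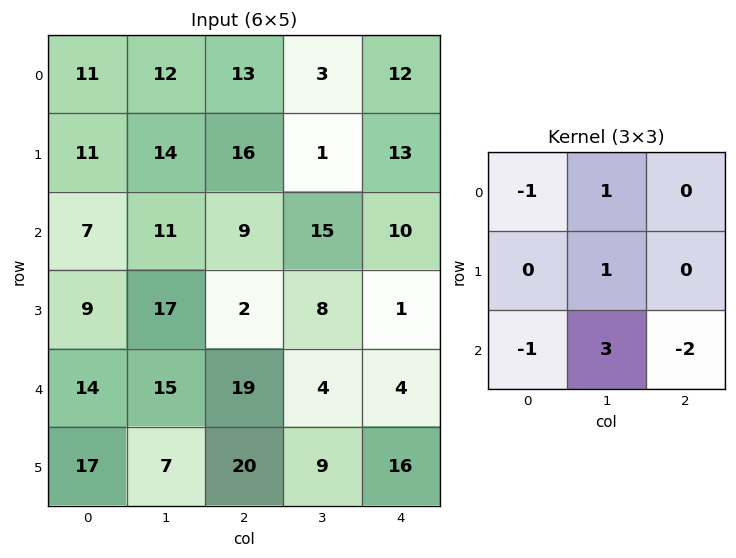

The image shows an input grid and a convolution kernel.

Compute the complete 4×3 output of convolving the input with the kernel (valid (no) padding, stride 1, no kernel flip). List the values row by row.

23 3 7
52 -16 20
14 34 -1
-13 39 -15

Output[0,0]: The receptive field on the input at this output position is [11 12 13 / 11 14 16 / 7 11 9]. Elementwise product with the kernel and sum: 11·-1 + 12·1 + 14·1 + 7·-1 + 11·3 + 9·-2.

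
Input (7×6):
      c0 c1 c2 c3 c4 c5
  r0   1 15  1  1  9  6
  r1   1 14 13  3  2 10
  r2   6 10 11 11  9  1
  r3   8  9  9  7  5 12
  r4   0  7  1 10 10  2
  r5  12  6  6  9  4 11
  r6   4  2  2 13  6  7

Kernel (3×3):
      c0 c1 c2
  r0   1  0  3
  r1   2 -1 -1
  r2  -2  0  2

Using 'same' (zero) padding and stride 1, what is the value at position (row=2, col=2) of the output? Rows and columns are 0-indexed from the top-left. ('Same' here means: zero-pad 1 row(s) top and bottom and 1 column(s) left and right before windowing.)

The receptive field on the zero-padded input at this output position is [14 13 3 / 10 11 11 / 9 9 7]. Elementwise product with the kernel and sum: 14·1 + 3·3 + 10·2 + 11·-1 + 11·-1 + 9·-2 + 7·2.

17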